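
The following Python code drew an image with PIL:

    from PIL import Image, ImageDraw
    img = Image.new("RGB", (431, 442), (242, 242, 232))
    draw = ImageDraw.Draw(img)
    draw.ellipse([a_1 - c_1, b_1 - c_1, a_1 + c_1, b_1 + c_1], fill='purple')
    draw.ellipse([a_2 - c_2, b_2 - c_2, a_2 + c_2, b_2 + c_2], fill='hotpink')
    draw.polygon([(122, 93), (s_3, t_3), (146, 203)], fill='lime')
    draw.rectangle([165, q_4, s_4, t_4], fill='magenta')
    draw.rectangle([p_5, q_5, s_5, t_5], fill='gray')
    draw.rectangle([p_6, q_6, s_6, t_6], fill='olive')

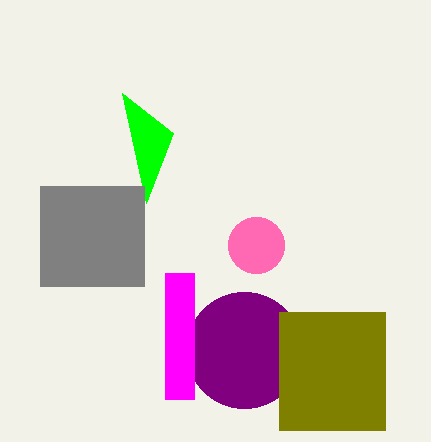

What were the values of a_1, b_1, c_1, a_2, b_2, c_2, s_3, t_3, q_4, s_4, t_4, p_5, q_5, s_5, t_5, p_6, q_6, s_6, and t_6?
a_1 = 244
b_1 = 350
c_1 = 58
a_2 = 256
b_2 = 245
c_2 = 28
s_3 = 173
t_3 = 133
q_4 = 273
s_4 = 194
t_4 = 399
p_5 = 40
q_5 = 186
s_5 = 144
t_5 = 286
p_6 = 279
q_6 = 312
s_6 = 385
t_6 = 430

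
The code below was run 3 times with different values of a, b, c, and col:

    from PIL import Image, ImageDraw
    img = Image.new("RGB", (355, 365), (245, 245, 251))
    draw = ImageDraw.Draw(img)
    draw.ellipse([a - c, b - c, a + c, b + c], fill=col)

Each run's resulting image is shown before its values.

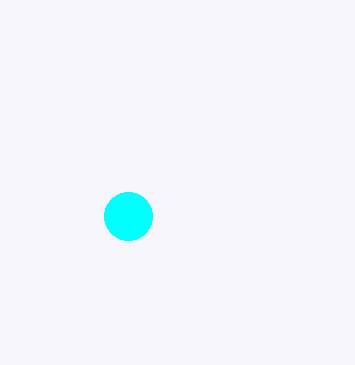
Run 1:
a = 128, b = 216, c = 24, col = 'cyan'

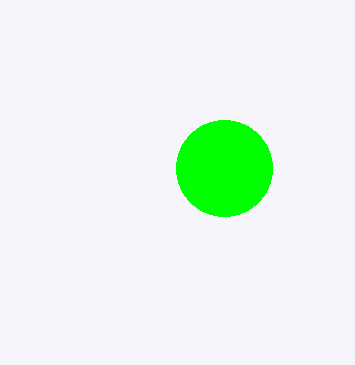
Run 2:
a = 224; b = 168; c = 48; col = 'lime'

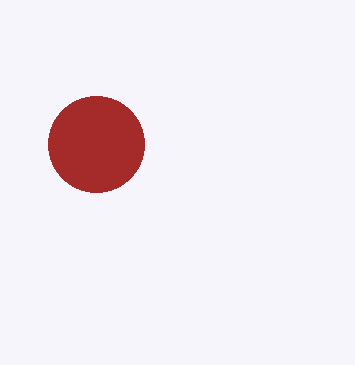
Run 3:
a = 96, b = 144, c = 48, col = 'brown'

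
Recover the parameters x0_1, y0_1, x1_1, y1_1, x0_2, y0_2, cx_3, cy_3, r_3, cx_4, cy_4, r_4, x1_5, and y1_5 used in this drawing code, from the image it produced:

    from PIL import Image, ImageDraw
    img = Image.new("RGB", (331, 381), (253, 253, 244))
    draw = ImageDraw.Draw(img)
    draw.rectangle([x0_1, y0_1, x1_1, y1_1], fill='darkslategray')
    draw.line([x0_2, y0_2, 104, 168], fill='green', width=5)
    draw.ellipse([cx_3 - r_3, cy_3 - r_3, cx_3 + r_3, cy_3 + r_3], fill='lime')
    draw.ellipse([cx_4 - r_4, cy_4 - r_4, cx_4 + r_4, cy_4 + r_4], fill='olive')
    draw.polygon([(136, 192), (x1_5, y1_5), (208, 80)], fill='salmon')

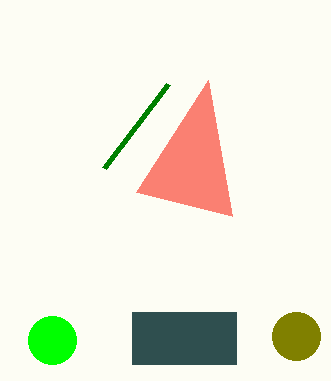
x0_1 = 132; y0_1 = 312; x1_1 = 236; y1_1 = 364; x0_2 = 168; y0_2 = 84; cx_3 = 52; cy_3 = 340; r_3 = 24; cx_4 = 296; cy_4 = 336; r_4 = 24; x1_5 = 232; y1_5 = 216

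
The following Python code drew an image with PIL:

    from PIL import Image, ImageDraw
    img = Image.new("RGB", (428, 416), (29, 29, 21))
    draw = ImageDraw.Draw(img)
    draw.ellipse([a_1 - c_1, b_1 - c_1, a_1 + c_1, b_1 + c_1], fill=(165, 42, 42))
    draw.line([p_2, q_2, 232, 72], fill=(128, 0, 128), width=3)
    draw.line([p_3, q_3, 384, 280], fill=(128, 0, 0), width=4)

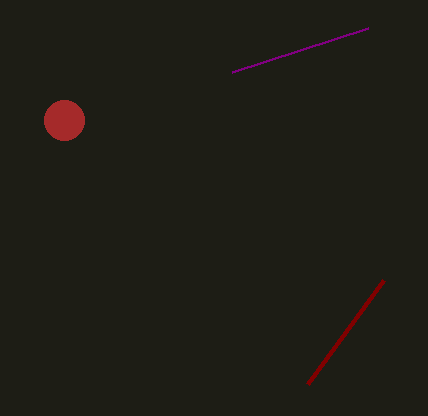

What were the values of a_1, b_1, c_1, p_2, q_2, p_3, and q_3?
a_1 = 64, b_1 = 120, c_1 = 20, p_2 = 368, q_2 = 28, p_3 = 308, q_3 = 384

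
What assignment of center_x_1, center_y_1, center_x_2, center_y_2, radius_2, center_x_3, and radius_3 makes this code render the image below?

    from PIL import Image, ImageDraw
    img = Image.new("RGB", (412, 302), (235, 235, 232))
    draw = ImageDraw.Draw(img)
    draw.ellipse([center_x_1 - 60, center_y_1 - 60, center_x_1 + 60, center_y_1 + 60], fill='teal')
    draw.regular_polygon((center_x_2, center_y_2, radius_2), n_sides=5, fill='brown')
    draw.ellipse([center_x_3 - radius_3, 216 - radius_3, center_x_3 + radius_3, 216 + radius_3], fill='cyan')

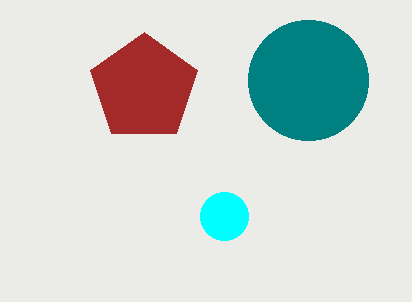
center_x_1 = 308, center_y_1 = 80, center_x_2 = 144, center_y_2 = 88, radius_2 = 56, center_x_3 = 224, radius_3 = 24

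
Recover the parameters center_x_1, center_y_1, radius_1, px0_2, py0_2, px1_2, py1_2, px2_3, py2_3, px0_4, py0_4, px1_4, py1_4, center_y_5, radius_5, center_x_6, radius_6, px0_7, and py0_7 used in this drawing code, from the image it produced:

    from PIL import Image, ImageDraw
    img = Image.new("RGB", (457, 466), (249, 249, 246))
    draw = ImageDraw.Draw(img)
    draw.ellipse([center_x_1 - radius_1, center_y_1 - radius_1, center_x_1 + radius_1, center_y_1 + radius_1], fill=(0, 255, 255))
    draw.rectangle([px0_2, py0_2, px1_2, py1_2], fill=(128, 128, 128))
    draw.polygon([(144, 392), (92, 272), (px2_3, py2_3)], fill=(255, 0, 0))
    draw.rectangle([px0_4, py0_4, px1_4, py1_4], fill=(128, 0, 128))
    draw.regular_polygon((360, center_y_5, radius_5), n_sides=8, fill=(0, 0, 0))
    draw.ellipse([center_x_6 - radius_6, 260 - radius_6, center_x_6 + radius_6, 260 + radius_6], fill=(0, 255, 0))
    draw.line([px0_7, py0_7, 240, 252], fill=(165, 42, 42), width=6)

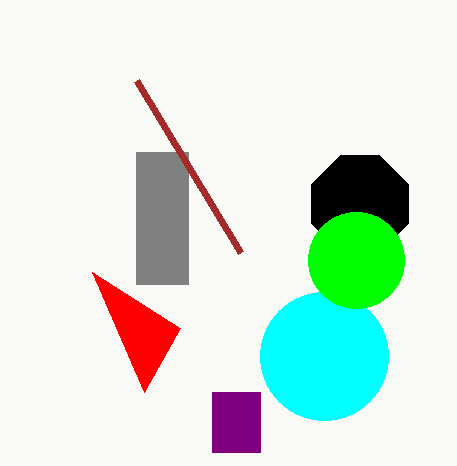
center_x_1 = 324
center_y_1 = 356
radius_1 = 64
px0_2 = 136
py0_2 = 152
px1_2 = 188
py1_2 = 284
px2_3 = 180
py2_3 = 328
px0_4 = 212
py0_4 = 392
px1_4 = 260
py1_4 = 452
center_y_5 = 204
radius_5 = 52
center_x_6 = 356
radius_6 = 48
px0_7 = 136
py0_7 = 80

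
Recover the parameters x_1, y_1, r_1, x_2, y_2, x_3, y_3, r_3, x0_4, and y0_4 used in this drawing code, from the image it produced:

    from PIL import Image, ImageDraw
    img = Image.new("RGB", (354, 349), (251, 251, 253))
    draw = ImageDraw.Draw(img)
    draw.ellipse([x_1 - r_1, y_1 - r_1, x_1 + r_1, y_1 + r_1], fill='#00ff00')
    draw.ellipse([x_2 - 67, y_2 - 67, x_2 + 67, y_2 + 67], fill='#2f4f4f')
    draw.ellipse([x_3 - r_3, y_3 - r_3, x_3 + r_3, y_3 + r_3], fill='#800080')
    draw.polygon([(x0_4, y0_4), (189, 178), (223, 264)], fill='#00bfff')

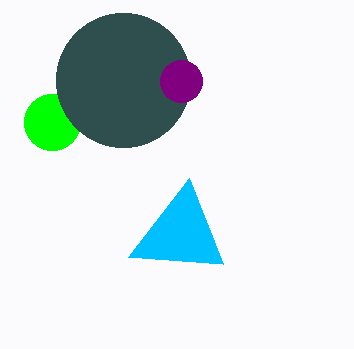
x_1 = 52, y_1 = 122, r_1 = 28, x_2 = 123, y_2 = 80, x_3 = 181, y_3 = 81, r_3 = 21, x0_4 = 128, y0_4 = 257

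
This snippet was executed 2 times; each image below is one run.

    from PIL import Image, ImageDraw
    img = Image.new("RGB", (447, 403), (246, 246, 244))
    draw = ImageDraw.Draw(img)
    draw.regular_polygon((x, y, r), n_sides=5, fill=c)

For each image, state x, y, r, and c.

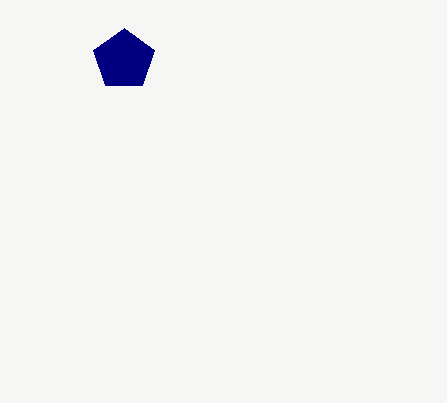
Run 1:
x = 124, y = 60, r = 32, c = 'navy'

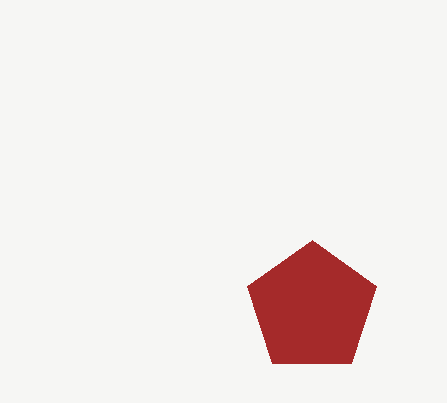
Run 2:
x = 312; y = 308; r = 68; c = 'brown'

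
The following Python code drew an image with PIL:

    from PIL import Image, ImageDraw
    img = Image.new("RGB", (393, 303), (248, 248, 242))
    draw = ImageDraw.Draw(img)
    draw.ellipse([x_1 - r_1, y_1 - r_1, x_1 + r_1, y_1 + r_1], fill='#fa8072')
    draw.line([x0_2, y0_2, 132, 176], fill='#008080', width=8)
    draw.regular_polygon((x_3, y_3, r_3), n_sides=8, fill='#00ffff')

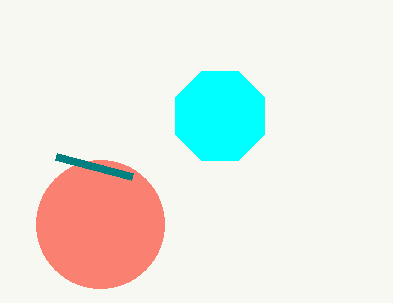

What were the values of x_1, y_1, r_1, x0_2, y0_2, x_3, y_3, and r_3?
x_1 = 100
y_1 = 224
r_1 = 64
x0_2 = 56
y0_2 = 156
x_3 = 220
y_3 = 116
r_3 = 48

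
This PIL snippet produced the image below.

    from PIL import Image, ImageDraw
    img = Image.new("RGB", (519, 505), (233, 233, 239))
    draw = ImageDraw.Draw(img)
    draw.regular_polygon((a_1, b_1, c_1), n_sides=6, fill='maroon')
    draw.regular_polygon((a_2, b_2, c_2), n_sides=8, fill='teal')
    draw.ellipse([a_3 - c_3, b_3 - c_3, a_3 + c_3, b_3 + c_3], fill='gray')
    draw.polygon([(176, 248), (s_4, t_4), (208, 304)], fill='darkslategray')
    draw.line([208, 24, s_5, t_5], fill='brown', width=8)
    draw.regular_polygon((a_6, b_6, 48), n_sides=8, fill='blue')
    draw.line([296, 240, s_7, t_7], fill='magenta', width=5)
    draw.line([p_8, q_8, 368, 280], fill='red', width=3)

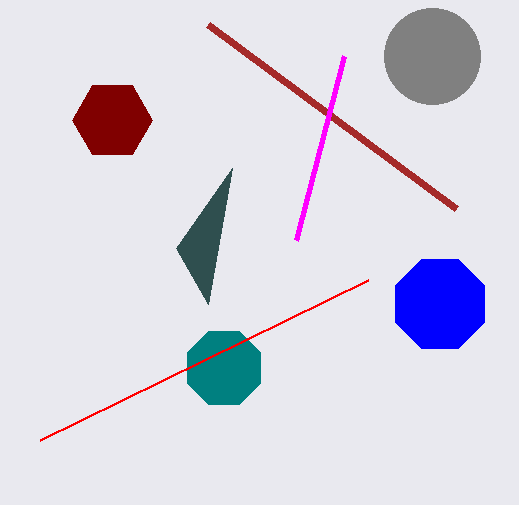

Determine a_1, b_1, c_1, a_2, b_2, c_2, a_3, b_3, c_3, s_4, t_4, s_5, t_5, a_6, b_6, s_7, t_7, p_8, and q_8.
a_1 = 112; b_1 = 120; c_1 = 40; a_2 = 224; b_2 = 368; c_2 = 40; a_3 = 432; b_3 = 56; c_3 = 48; s_4 = 232; t_4 = 168; s_5 = 456; t_5 = 208; a_6 = 440; b_6 = 304; s_7 = 344; t_7 = 56; p_8 = 40; q_8 = 440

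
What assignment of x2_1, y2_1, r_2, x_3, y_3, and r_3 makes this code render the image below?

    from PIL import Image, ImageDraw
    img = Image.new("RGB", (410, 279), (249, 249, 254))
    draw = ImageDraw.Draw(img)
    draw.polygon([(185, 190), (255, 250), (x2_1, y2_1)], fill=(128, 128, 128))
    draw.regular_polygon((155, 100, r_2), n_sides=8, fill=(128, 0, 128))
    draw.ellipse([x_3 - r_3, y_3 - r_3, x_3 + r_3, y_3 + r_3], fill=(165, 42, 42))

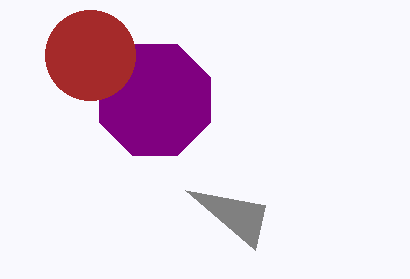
x2_1 = 265; y2_1 = 205; r_2 = 60; x_3 = 90; y_3 = 55; r_3 = 45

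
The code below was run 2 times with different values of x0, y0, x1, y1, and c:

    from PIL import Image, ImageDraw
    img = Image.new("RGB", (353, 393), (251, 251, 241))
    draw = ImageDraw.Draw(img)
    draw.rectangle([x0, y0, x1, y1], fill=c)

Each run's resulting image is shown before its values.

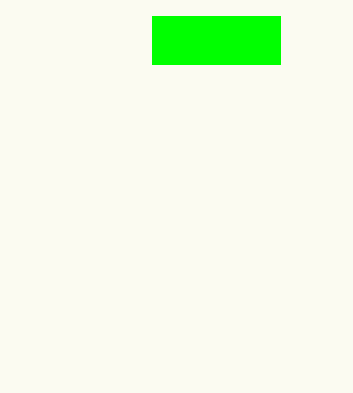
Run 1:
x0 = 152
y0 = 16
x1 = 280
y1 = 64
c = 'lime'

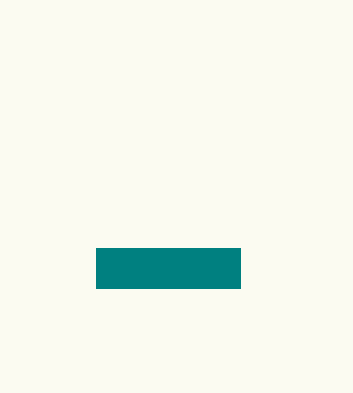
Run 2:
x0 = 96
y0 = 248
x1 = 240
y1 = 288
c = 'teal'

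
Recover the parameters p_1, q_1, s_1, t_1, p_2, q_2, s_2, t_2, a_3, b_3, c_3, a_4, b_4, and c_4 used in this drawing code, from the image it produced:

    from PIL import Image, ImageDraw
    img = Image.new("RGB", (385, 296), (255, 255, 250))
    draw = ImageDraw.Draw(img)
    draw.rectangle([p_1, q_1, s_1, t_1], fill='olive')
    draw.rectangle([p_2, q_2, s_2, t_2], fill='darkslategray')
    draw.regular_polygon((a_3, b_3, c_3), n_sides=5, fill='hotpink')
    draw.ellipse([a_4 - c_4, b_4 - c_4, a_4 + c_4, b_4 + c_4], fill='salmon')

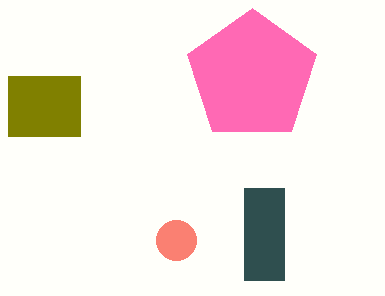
p_1 = 8
q_1 = 76
s_1 = 80
t_1 = 136
p_2 = 244
q_2 = 188
s_2 = 284
t_2 = 280
a_3 = 252
b_3 = 76
c_3 = 68
a_4 = 176
b_4 = 240
c_4 = 20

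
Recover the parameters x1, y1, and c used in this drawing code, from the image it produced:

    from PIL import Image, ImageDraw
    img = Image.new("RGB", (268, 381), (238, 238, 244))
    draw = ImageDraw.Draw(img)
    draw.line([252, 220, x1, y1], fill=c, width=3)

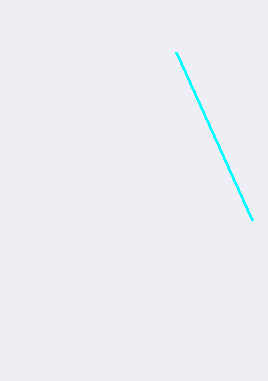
x1 = 176
y1 = 52
c = 'cyan'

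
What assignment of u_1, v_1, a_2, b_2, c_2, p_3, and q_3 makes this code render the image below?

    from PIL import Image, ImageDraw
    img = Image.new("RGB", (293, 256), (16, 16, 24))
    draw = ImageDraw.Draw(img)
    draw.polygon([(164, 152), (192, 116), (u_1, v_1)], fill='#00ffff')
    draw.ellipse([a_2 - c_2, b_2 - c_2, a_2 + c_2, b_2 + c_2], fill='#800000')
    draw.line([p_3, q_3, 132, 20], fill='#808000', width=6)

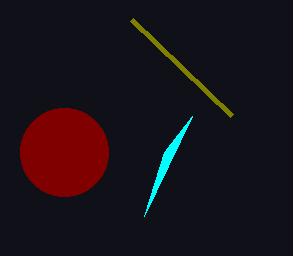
u_1 = 144, v_1 = 216, a_2 = 64, b_2 = 152, c_2 = 44, p_3 = 232, q_3 = 116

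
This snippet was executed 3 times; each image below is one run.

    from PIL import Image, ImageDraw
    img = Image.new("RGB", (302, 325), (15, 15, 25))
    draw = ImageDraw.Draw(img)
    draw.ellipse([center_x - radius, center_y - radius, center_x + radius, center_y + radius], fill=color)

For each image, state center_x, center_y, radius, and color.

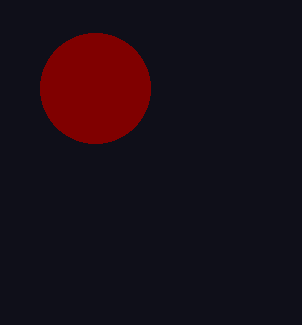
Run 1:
center_x = 95, center_y = 88, radius = 55, color = 'maroon'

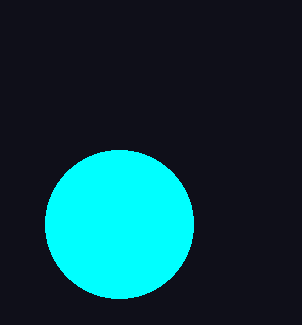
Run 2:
center_x = 119
center_y = 224
radius = 74
color = 'cyan'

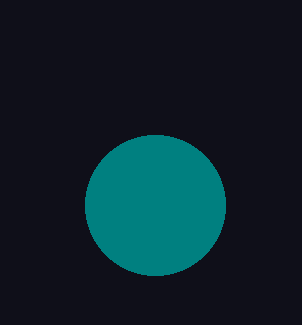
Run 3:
center_x = 155, center_y = 205, radius = 70, color = 'teal'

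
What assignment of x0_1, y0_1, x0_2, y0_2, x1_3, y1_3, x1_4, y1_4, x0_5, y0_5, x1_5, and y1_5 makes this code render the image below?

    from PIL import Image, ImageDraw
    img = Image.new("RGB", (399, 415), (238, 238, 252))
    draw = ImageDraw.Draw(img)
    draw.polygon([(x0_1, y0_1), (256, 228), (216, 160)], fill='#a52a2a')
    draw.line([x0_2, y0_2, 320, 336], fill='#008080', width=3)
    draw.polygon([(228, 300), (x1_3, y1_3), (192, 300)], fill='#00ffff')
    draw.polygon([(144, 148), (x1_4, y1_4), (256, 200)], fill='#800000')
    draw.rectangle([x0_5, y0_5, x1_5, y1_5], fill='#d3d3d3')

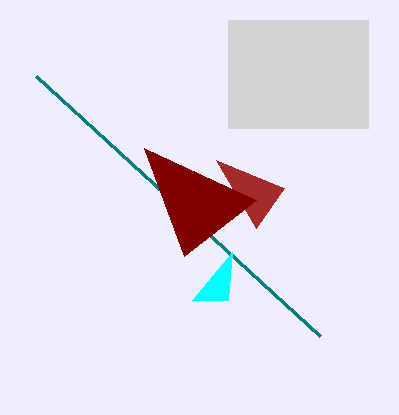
x0_1 = 284, y0_1 = 188, x0_2 = 36, y0_2 = 76, x1_3 = 232, y1_3 = 252, x1_4 = 184, y1_4 = 256, x0_5 = 228, y0_5 = 20, x1_5 = 368, y1_5 = 128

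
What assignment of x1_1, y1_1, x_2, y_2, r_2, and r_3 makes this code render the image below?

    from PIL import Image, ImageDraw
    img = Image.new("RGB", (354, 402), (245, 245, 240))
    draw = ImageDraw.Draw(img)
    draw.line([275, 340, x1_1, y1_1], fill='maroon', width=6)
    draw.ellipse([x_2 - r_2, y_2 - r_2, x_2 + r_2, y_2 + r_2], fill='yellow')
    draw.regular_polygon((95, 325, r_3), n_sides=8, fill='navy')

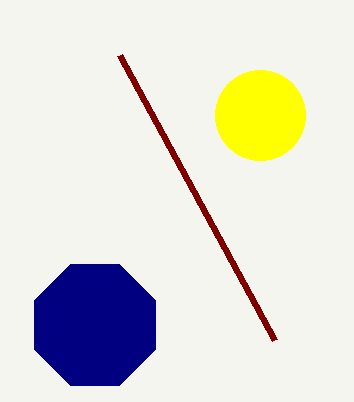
x1_1 = 120; y1_1 = 55; x_2 = 260; y_2 = 115; r_2 = 45; r_3 = 65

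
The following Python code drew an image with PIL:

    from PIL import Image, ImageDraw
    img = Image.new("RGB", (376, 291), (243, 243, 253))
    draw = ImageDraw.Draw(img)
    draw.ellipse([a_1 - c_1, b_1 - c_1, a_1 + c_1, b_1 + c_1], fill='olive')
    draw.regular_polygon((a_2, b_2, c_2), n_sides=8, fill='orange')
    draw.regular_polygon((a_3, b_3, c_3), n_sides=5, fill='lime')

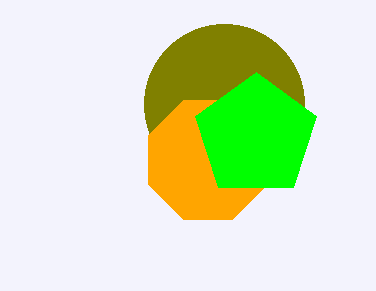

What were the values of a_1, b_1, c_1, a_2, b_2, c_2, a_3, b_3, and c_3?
a_1 = 224, b_1 = 104, c_1 = 80, a_2 = 208, b_2 = 160, c_2 = 64, a_3 = 256, b_3 = 136, c_3 = 64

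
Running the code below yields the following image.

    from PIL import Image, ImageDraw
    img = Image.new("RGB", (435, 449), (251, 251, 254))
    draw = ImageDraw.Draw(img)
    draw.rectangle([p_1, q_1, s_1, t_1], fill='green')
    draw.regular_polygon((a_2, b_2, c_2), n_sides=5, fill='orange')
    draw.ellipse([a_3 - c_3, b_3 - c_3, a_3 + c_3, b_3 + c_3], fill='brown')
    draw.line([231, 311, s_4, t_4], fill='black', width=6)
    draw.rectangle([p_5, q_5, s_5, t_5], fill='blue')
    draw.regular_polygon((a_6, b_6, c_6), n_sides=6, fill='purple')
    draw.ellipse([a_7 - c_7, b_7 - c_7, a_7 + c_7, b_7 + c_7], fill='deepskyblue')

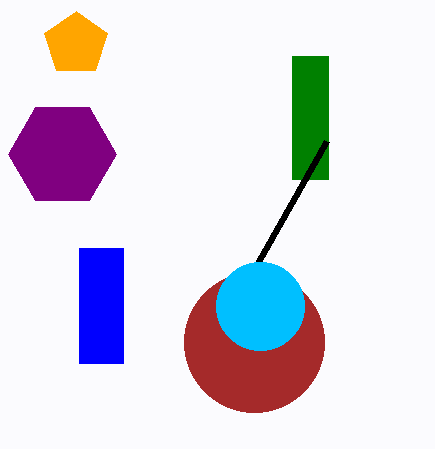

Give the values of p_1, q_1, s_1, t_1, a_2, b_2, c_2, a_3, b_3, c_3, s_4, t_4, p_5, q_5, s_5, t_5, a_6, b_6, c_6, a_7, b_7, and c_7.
p_1 = 292
q_1 = 56
s_1 = 328
t_1 = 179
a_2 = 76
b_2 = 44
c_2 = 33
a_3 = 254
b_3 = 342
c_3 = 70
s_4 = 327
t_4 = 141
p_5 = 79
q_5 = 248
s_5 = 123
t_5 = 363
a_6 = 62
b_6 = 154
c_6 = 54
a_7 = 260
b_7 = 306
c_7 = 44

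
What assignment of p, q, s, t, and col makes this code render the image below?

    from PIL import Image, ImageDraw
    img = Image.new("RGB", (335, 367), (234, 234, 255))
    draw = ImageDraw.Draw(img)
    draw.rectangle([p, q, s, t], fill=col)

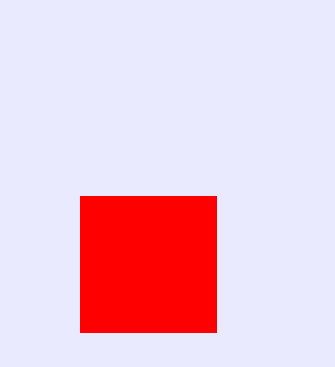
p = 80; q = 196; s = 216; t = 332; col = 'red'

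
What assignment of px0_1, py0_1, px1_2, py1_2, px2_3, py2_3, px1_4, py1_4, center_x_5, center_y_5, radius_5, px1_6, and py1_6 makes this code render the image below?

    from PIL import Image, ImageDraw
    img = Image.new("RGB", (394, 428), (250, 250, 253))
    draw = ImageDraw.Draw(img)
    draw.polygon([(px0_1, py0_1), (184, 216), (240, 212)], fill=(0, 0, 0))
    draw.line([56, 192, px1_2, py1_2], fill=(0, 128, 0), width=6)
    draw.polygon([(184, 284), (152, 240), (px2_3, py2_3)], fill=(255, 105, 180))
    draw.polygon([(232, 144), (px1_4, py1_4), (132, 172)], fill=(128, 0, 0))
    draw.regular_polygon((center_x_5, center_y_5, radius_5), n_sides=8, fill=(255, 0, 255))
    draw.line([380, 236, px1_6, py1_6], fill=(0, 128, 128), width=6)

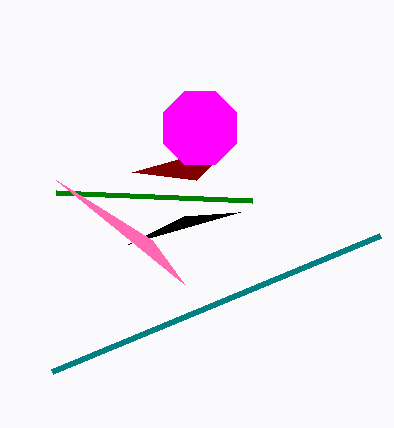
px0_1 = 128; py0_1 = 244; px1_2 = 252; py1_2 = 200; px2_3 = 56; py2_3 = 180; px1_4 = 196; py1_4 = 180; center_x_5 = 200; center_y_5 = 128; radius_5 = 40; px1_6 = 52; py1_6 = 372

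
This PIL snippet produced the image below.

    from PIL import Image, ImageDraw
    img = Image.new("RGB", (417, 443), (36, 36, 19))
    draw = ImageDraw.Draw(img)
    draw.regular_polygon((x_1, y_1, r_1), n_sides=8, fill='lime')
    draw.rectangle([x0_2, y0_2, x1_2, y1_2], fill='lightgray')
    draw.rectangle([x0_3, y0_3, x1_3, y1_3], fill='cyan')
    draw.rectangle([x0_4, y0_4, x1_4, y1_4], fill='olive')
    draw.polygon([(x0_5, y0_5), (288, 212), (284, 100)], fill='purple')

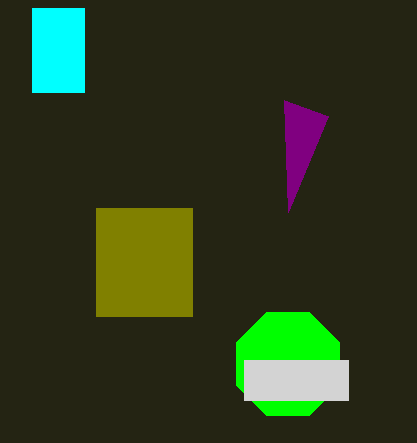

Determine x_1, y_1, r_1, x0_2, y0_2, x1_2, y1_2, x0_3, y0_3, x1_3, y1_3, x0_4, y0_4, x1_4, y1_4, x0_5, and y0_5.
x_1 = 288
y_1 = 364
r_1 = 56
x0_2 = 244
y0_2 = 360
x1_2 = 348
y1_2 = 400
x0_3 = 32
y0_3 = 8
x1_3 = 84
y1_3 = 92
x0_4 = 96
y0_4 = 208
x1_4 = 192
y1_4 = 316
x0_5 = 328
y0_5 = 116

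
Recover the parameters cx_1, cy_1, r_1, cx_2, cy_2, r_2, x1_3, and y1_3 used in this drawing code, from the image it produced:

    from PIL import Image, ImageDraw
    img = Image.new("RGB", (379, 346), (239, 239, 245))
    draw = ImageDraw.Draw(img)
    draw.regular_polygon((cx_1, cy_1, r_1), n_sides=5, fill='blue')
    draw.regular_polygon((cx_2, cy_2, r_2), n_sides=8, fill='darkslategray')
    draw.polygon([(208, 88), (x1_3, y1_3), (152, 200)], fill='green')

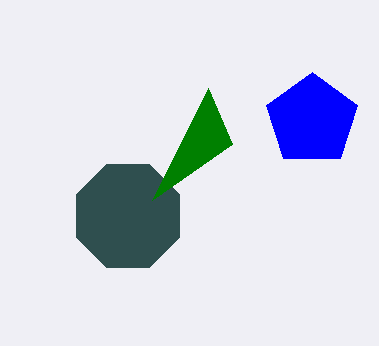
cx_1 = 312
cy_1 = 120
r_1 = 48
cx_2 = 128
cy_2 = 216
r_2 = 56
x1_3 = 232
y1_3 = 144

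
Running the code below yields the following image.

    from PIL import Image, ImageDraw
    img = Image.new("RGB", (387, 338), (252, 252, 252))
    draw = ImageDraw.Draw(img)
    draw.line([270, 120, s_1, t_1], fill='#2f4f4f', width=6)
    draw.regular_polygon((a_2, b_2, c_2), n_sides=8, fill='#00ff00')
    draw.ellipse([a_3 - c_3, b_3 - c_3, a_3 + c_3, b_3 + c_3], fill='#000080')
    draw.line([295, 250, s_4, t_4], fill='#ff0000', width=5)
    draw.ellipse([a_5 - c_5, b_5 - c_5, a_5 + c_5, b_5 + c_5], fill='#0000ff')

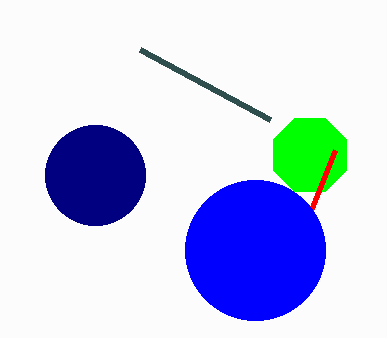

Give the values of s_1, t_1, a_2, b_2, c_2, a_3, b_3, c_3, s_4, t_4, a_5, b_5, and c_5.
s_1 = 140; t_1 = 50; a_2 = 310; b_2 = 155; c_2 = 40; a_3 = 95; b_3 = 175; c_3 = 50; s_4 = 335; t_4 = 150; a_5 = 255; b_5 = 250; c_5 = 70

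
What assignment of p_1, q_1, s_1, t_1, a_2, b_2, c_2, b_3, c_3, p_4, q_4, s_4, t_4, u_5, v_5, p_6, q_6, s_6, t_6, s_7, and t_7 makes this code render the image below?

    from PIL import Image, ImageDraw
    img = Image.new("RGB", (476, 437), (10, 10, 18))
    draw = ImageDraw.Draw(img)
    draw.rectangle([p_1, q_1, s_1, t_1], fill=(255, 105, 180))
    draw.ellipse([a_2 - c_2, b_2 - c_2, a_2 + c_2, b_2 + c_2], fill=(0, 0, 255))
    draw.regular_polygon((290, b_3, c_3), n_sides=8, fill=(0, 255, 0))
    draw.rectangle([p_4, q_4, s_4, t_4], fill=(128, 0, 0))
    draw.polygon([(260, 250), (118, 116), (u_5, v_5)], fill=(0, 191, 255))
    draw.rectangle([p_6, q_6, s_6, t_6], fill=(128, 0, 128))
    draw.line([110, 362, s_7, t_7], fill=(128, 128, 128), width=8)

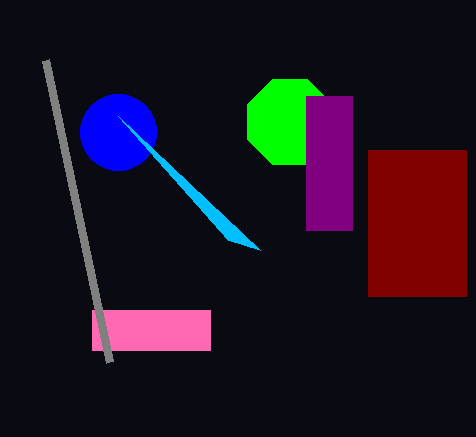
p_1 = 92
q_1 = 310
s_1 = 210
t_1 = 350
a_2 = 118
b_2 = 132
c_2 = 38
b_3 = 122
c_3 = 46
p_4 = 368
q_4 = 150
s_4 = 466
t_4 = 296
u_5 = 228
v_5 = 240
p_6 = 306
q_6 = 96
s_6 = 352
t_6 = 230
s_7 = 46
t_7 = 60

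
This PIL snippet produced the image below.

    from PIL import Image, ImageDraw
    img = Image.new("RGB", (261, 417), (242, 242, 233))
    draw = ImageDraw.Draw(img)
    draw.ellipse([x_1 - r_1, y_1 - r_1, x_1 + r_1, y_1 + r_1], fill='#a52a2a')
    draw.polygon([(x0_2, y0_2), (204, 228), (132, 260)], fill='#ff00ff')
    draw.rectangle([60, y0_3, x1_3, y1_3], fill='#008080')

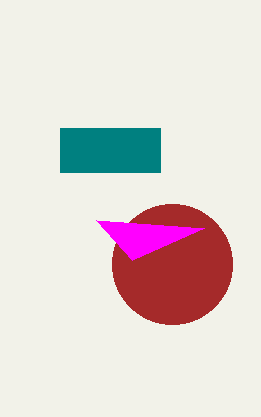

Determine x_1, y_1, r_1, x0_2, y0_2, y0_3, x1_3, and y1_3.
x_1 = 172; y_1 = 264; r_1 = 60; x0_2 = 96; y0_2 = 220; y0_3 = 128; x1_3 = 160; y1_3 = 172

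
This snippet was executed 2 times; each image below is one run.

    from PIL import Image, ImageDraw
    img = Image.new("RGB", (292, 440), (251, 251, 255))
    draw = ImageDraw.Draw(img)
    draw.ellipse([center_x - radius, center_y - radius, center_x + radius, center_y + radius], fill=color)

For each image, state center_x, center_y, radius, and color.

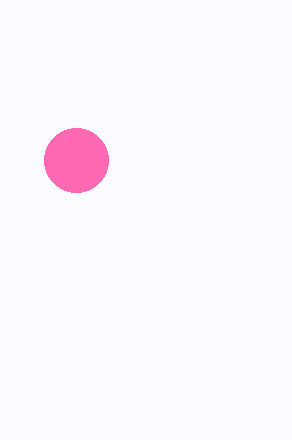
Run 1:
center_x = 76, center_y = 160, radius = 32, color = 'hotpink'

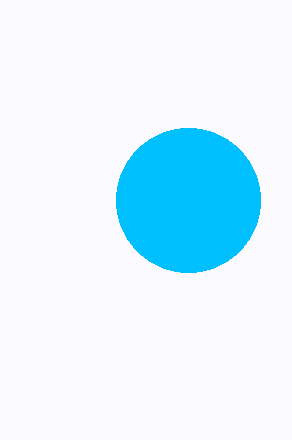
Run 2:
center_x = 188; center_y = 200; radius = 72; color = 'deepskyblue'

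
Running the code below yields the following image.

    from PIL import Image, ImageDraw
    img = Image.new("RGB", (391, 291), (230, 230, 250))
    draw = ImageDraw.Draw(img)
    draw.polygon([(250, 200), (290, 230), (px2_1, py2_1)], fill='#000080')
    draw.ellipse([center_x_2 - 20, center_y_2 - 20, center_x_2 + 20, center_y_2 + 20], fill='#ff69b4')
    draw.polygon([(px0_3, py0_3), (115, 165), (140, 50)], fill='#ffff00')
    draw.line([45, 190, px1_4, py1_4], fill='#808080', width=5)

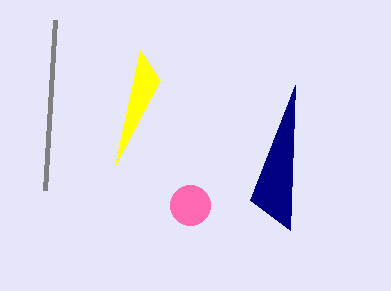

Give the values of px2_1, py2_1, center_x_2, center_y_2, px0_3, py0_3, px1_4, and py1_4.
px2_1 = 295; py2_1 = 85; center_x_2 = 190; center_y_2 = 205; px0_3 = 160; py0_3 = 80; px1_4 = 55; py1_4 = 20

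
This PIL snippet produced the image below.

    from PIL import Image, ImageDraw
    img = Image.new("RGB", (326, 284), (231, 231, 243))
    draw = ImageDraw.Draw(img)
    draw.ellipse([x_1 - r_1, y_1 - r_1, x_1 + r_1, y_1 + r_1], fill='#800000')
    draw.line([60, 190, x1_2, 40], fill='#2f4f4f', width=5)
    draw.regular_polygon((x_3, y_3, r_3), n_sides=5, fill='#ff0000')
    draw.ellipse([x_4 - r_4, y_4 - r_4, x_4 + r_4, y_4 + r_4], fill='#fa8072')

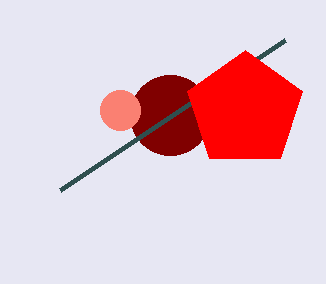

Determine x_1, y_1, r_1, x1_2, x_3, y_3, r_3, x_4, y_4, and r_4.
x_1 = 170, y_1 = 115, r_1 = 40, x1_2 = 285, x_3 = 245, y_3 = 110, r_3 = 60, x_4 = 120, y_4 = 110, r_4 = 20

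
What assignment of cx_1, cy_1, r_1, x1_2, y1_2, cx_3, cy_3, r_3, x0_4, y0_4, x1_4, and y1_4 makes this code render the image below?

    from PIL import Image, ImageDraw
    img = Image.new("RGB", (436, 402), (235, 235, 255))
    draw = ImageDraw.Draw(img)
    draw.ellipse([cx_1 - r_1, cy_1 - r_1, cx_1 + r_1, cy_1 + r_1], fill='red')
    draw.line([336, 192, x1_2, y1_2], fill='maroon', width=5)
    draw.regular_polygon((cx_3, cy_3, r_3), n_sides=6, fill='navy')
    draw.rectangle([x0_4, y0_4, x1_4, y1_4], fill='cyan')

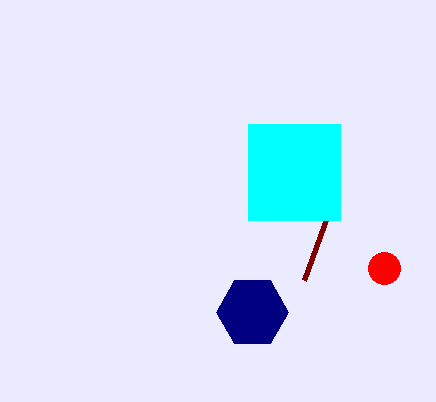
cx_1 = 384, cy_1 = 268, r_1 = 16, x1_2 = 304, y1_2 = 280, cx_3 = 252, cy_3 = 312, r_3 = 36, x0_4 = 248, y0_4 = 124, x1_4 = 340, y1_4 = 220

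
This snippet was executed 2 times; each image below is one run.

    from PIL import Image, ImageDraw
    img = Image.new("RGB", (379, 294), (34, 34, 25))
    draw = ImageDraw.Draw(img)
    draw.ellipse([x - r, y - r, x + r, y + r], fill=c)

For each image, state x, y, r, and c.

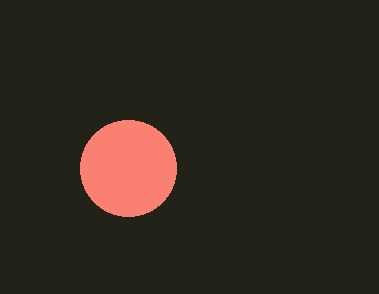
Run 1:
x = 128; y = 168; r = 48; c = 'salmon'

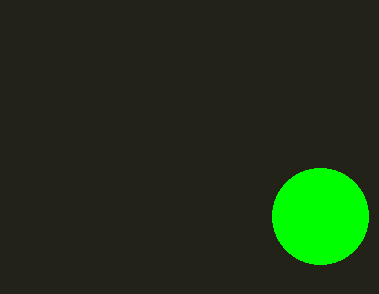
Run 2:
x = 320; y = 216; r = 48; c = 'lime'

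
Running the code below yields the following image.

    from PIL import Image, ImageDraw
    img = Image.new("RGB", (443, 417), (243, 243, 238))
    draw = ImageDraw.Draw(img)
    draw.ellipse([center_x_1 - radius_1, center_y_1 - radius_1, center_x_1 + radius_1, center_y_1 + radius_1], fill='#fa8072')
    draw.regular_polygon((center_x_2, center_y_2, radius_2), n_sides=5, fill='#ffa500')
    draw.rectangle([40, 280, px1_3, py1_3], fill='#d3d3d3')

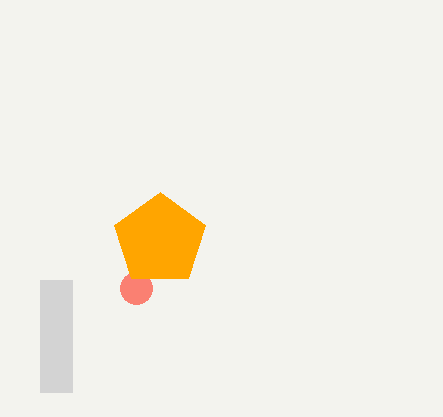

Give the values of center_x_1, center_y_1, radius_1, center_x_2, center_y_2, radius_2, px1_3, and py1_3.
center_x_1 = 136; center_y_1 = 288; radius_1 = 16; center_x_2 = 160; center_y_2 = 240; radius_2 = 48; px1_3 = 72; py1_3 = 392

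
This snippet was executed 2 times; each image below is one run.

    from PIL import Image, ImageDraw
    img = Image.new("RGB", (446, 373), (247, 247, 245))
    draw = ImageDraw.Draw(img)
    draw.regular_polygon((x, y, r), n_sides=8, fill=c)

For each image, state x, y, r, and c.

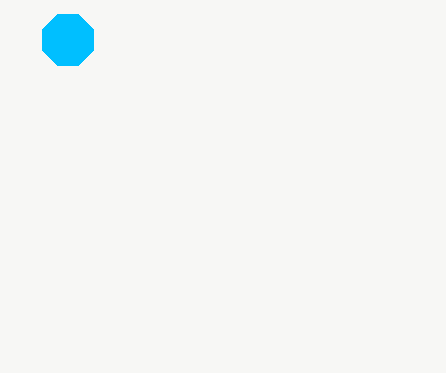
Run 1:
x = 68, y = 40, r = 28, c = 'deepskyblue'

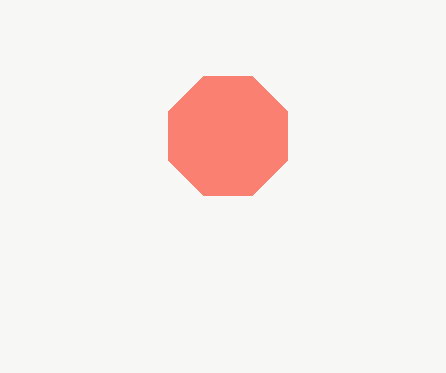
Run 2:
x = 228; y = 136; r = 64; c = 'salmon'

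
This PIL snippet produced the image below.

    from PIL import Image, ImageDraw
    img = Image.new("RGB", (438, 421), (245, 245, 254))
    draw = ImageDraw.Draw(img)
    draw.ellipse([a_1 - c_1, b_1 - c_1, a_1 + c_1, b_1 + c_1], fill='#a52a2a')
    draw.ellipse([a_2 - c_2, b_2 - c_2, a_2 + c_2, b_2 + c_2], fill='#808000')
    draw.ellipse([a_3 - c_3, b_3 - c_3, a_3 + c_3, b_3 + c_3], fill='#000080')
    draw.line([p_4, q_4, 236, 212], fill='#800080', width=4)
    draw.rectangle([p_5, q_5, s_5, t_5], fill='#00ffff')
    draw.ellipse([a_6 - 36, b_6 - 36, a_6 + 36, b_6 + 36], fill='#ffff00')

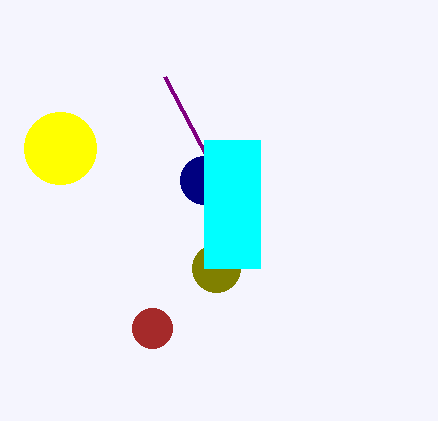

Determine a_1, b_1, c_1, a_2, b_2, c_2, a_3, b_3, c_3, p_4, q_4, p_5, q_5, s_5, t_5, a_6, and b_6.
a_1 = 152
b_1 = 328
c_1 = 20
a_2 = 216
b_2 = 268
c_2 = 24
a_3 = 204
b_3 = 180
c_3 = 24
p_4 = 164
q_4 = 76
p_5 = 204
q_5 = 140
s_5 = 260
t_5 = 268
a_6 = 60
b_6 = 148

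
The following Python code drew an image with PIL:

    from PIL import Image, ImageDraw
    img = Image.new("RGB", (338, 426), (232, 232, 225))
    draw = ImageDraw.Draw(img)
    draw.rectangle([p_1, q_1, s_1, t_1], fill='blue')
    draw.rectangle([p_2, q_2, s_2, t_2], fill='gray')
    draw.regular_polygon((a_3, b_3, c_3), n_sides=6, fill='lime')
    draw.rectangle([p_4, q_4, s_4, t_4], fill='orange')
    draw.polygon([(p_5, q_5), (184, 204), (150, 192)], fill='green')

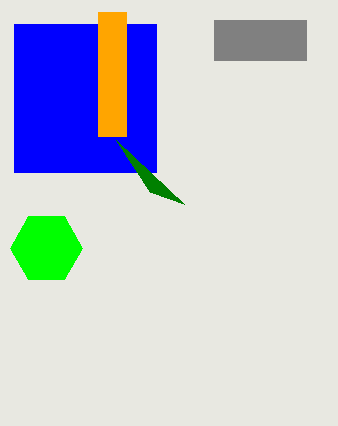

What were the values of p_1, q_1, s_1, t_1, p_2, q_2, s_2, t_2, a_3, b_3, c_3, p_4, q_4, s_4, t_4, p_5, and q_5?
p_1 = 14, q_1 = 24, s_1 = 156, t_1 = 172, p_2 = 214, q_2 = 20, s_2 = 306, t_2 = 60, a_3 = 46, b_3 = 248, c_3 = 36, p_4 = 98, q_4 = 12, s_4 = 126, t_4 = 136, p_5 = 116, q_5 = 140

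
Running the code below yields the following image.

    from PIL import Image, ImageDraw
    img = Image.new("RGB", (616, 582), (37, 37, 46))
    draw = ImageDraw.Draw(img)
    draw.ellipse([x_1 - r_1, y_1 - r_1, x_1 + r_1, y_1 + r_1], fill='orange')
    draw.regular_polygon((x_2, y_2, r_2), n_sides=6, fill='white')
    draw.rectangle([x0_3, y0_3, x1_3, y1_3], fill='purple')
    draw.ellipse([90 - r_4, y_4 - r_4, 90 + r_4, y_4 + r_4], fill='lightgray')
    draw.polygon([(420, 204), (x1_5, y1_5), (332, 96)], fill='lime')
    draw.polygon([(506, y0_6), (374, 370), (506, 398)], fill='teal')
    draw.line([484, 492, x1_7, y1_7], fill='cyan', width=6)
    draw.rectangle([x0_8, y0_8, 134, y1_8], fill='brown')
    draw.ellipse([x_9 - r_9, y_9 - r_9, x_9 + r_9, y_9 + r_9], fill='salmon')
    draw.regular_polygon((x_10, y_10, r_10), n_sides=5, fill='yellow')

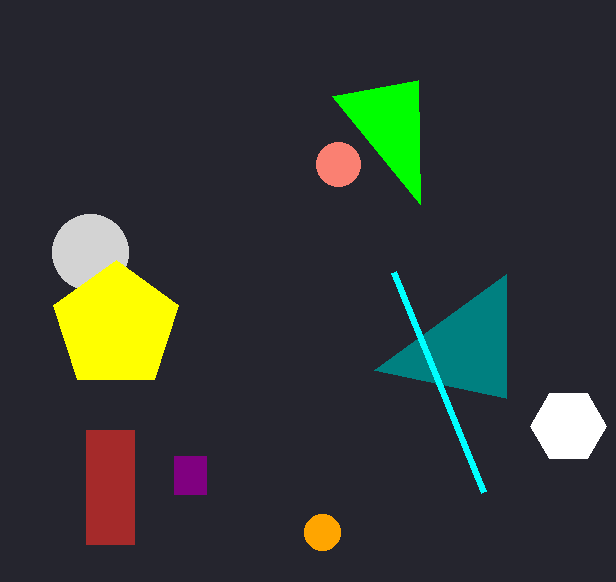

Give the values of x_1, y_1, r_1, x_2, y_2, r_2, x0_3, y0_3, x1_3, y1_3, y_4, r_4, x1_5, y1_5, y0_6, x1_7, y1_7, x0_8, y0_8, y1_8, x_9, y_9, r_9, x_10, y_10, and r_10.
x_1 = 322
y_1 = 532
r_1 = 18
x_2 = 568
y_2 = 426
r_2 = 38
x0_3 = 174
y0_3 = 456
x1_3 = 206
y1_3 = 494
y_4 = 252
r_4 = 38
x1_5 = 418
y1_5 = 80
y0_6 = 274
x1_7 = 394
y1_7 = 272
x0_8 = 86
y0_8 = 430
y1_8 = 544
x_9 = 338
y_9 = 164
r_9 = 22
x_10 = 116
y_10 = 326
r_10 = 66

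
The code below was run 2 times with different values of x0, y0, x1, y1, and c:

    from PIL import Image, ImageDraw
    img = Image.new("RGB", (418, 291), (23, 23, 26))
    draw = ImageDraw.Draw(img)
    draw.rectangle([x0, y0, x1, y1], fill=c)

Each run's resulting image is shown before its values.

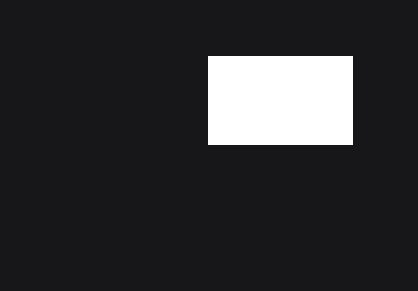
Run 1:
x0 = 208, y0 = 56, x1 = 352, y1 = 144, c = 'white'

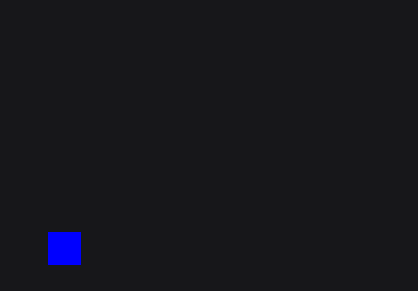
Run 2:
x0 = 48, y0 = 232, x1 = 80, y1 = 264, c = 'blue'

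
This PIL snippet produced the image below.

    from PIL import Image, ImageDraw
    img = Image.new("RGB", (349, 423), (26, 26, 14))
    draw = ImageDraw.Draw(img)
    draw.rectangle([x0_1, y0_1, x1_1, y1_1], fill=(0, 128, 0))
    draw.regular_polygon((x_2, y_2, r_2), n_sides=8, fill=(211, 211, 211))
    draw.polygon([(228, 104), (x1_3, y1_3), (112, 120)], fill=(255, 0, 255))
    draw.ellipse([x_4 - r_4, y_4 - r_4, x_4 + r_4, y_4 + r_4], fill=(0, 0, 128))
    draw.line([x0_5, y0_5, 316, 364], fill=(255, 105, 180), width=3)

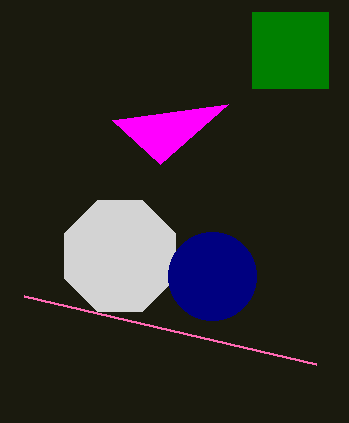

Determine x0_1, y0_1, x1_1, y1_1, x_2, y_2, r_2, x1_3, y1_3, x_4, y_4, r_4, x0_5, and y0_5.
x0_1 = 252
y0_1 = 12
x1_1 = 328
y1_1 = 88
x_2 = 120
y_2 = 256
r_2 = 60
x1_3 = 160
y1_3 = 164
x_4 = 212
y_4 = 276
r_4 = 44
x0_5 = 24
y0_5 = 296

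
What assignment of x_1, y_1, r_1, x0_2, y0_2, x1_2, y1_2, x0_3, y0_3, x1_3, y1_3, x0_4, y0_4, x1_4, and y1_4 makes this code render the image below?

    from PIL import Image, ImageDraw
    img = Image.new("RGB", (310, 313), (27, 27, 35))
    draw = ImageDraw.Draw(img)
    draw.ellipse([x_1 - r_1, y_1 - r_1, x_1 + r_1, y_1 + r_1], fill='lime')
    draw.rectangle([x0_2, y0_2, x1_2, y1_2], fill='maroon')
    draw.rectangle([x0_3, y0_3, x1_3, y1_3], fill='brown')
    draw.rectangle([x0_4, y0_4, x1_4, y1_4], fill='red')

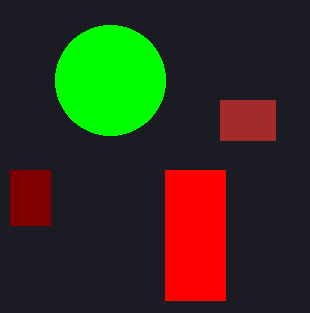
x_1 = 110
y_1 = 80
r_1 = 55
x0_2 = 10
y0_2 = 170
x1_2 = 50
y1_2 = 225
x0_3 = 220
y0_3 = 100
x1_3 = 275
y1_3 = 140
x0_4 = 165
y0_4 = 170
x1_4 = 225
y1_4 = 300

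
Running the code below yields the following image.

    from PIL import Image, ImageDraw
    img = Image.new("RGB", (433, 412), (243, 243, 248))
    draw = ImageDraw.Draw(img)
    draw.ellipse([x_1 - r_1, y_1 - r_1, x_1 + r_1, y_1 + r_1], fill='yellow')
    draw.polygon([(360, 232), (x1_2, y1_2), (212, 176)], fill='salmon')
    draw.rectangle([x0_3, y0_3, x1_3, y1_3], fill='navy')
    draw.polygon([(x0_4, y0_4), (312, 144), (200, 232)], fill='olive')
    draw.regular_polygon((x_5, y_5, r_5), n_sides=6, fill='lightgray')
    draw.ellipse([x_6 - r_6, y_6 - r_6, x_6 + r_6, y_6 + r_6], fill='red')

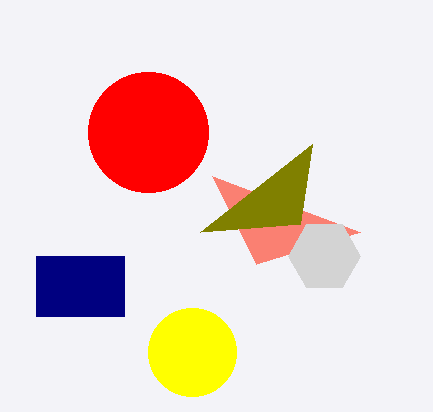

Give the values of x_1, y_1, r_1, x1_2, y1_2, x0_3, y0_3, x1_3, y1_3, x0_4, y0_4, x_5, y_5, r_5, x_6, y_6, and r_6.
x_1 = 192
y_1 = 352
r_1 = 44
x1_2 = 256
y1_2 = 264
x0_3 = 36
y0_3 = 256
x1_3 = 124
y1_3 = 316
x0_4 = 300
y0_4 = 224
x_5 = 324
y_5 = 256
r_5 = 36
x_6 = 148
y_6 = 132
r_6 = 60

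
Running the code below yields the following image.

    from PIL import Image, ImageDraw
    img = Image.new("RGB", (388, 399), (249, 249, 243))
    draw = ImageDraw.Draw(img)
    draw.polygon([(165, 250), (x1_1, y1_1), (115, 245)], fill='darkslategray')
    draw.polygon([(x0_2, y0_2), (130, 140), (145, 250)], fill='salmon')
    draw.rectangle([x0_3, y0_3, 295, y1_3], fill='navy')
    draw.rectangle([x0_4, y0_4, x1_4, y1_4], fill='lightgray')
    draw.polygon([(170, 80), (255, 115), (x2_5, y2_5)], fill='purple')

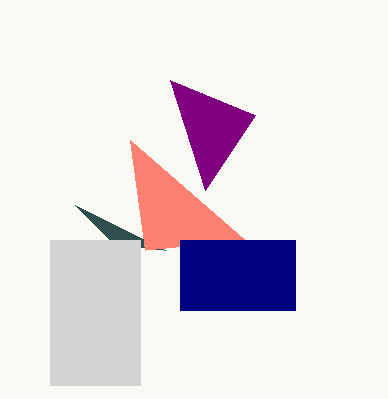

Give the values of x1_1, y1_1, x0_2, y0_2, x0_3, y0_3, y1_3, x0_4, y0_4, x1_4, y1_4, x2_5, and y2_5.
x1_1 = 75
y1_1 = 205
x0_2 = 245
y0_2 = 240
x0_3 = 180
y0_3 = 240
y1_3 = 310
x0_4 = 50
y0_4 = 240
x1_4 = 140
y1_4 = 385
x2_5 = 205
y2_5 = 190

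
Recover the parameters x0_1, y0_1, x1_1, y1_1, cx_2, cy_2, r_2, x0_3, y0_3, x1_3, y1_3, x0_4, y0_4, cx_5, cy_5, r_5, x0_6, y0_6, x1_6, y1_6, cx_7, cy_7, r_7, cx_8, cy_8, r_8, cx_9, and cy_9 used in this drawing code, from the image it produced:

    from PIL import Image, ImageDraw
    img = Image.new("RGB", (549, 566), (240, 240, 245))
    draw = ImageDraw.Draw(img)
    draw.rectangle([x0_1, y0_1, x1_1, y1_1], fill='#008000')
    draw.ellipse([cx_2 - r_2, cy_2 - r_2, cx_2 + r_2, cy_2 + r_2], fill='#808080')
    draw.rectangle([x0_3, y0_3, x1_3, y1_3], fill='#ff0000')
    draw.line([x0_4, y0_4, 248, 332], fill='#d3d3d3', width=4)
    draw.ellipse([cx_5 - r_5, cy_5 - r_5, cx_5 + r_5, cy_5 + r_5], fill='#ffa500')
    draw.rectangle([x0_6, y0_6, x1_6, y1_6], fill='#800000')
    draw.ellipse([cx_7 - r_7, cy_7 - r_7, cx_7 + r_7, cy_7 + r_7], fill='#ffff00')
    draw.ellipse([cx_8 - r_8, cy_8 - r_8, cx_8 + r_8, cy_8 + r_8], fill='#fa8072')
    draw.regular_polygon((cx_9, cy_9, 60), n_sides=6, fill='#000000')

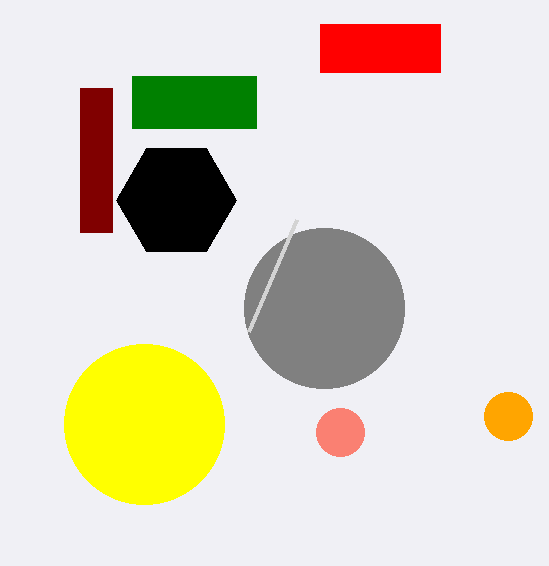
x0_1 = 132
y0_1 = 76
x1_1 = 256
y1_1 = 128
cx_2 = 324
cy_2 = 308
r_2 = 80
x0_3 = 320
y0_3 = 24
x1_3 = 440
y1_3 = 72
x0_4 = 296
y0_4 = 220
cx_5 = 508
cy_5 = 416
r_5 = 24
x0_6 = 80
y0_6 = 88
x1_6 = 112
y1_6 = 232
cx_7 = 144
cy_7 = 424
r_7 = 80
cx_8 = 340
cy_8 = 432
r_8 = 24
cx_9 = 176
cy_9 = 200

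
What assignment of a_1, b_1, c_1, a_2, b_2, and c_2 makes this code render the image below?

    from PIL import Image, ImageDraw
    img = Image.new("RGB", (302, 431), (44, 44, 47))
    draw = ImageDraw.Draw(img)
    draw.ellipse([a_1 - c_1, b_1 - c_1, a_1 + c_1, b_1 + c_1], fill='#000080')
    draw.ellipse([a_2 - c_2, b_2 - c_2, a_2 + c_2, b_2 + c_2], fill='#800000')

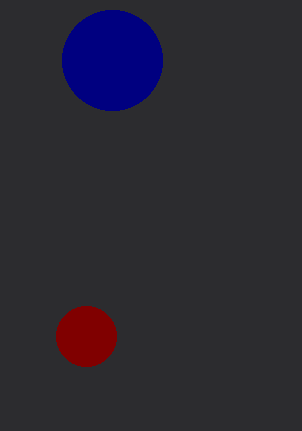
a_1 = 112
b_1 = 60
c_1 = 50
a_2 = 86
b_2 = 336
c_2 = 30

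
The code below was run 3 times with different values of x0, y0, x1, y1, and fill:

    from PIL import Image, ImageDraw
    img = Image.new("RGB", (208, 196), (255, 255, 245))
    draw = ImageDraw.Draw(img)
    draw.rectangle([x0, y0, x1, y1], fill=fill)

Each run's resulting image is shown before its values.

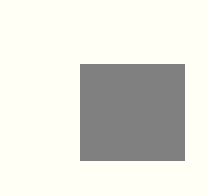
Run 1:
x0 = 80; y0 = 64; x1 = 184; y1 = 160; fill = 'gray'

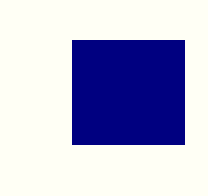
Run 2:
x0 = 72; y0 = 40; x1 = 184; y1 = 144; fill = 'navy'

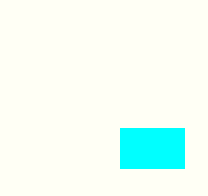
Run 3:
x0 = 120; y0 = 128; x1 = 184; y1 = 168; fill = 'cyan'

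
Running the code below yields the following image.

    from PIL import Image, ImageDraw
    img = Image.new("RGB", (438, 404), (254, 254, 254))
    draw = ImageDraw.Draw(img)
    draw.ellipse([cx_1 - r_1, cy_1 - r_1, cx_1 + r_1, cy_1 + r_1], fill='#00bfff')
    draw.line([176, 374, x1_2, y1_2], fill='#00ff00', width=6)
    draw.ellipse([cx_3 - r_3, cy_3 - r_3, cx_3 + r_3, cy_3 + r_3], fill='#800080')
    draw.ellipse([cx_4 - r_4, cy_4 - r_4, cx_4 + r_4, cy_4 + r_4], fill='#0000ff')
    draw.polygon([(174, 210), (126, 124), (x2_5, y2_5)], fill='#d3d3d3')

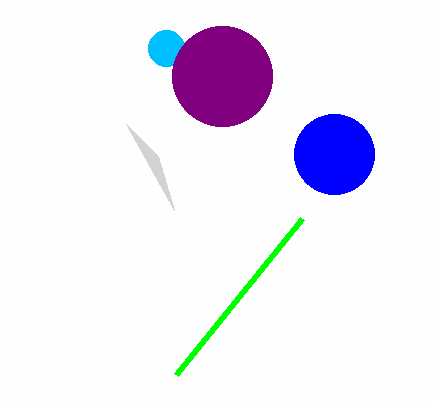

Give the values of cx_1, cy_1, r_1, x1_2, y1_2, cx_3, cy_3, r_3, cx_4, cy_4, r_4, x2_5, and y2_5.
cx_1 = 166, cy_1 = 48, r_1 = 18, x1_2 = 302, y1_2 = 218, cx_3 = 222, cy_3 = 76, r_3 = 50, cx_4 = 334, cy_4 = 154, r_4 = 40, x2_5 = 158, y2_5 = 156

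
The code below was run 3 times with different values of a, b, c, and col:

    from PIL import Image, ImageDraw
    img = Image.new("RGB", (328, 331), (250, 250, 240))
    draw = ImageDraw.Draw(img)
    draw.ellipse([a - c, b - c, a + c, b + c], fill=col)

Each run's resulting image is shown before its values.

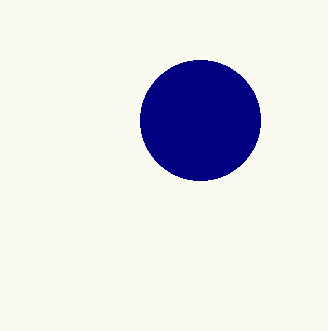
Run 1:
a = 200; b = 120; c = 60; col = 'navy'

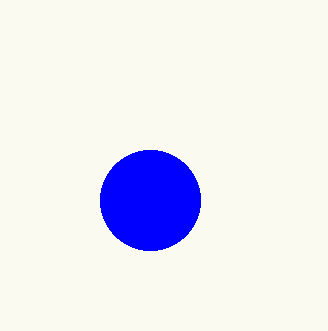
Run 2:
a = 150
b = 200
c = 50
col = 'blue'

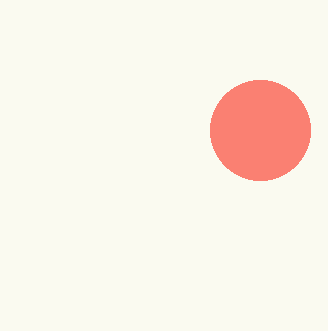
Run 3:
a = 260, b = 130, c = 50, col = 'salmon'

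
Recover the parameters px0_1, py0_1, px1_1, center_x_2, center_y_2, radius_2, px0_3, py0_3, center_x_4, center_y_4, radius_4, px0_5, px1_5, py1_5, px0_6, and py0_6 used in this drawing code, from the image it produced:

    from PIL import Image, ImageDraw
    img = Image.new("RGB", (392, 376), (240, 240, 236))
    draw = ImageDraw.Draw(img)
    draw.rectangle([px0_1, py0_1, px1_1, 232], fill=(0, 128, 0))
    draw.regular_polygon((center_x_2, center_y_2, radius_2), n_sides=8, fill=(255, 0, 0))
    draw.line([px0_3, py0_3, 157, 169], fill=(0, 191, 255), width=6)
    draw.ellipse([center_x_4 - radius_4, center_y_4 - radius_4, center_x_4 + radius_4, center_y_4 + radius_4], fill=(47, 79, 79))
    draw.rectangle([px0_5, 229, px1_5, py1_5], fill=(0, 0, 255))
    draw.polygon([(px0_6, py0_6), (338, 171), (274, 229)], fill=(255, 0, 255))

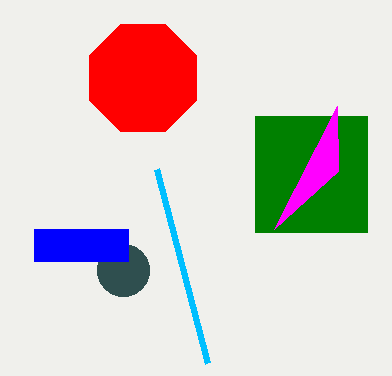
px0_1 = 255
py0_1 = 116
px1_1 = 367
center_x_2 = 143
center_y_2 = 78
radius_2 = 58
px0_3 = 208
py0_3 = 363
center_x_4 = 123
center_y_4 = 270
radius_4 = 26
px0_5 = 34
px1_5 = 128
py1_5 = 261
px0_6 = 337
py0_6 = 106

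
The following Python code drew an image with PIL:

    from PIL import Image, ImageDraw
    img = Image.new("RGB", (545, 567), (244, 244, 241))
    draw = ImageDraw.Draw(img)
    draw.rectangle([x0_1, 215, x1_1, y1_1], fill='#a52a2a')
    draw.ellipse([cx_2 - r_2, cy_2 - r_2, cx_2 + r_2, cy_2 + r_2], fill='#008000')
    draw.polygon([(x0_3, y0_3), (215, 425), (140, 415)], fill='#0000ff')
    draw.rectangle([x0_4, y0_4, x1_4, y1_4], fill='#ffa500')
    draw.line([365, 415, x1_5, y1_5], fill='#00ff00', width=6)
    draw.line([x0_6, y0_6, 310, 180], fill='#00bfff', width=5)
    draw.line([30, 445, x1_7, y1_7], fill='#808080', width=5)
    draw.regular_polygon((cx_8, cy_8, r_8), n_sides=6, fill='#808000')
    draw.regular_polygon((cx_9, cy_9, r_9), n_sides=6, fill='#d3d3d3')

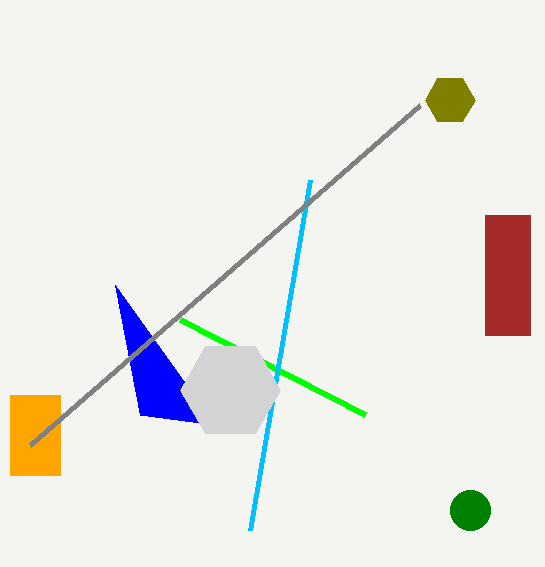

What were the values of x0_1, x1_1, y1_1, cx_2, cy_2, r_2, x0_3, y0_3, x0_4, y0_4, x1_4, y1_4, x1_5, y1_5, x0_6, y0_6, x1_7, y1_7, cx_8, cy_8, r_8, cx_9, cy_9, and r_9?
x0_1 = 485, x1_1 = 530, y1_1 = 335, cx_2 = 470, cy_2 = 510, r_2 = 20, x0_3 = 115, y0_3 = 285, x0_4 = 10, y0_4 = 395, x1_4 = 60, y1_4 = 475, x1_5 = 180, y1_5 = 320, x0_6 = 250, y0_6 = 530, x1_7 = 420, y1_7 = 105, cx_8 = 450, cy_8 = 100, r_8 = 25, cx_9 = 230, cy_9 = 390, r_9 = 50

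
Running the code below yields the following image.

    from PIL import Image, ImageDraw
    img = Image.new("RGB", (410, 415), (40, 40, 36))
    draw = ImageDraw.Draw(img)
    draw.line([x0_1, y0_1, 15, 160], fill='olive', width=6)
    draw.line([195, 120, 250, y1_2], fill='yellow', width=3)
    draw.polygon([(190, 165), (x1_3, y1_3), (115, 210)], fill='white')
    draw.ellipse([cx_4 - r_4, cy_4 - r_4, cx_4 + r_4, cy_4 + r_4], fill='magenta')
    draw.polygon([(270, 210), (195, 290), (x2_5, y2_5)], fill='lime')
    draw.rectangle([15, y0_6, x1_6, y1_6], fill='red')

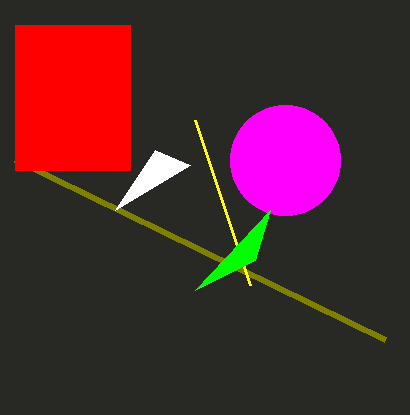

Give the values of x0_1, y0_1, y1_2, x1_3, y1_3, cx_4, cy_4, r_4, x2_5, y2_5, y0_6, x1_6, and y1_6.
x0_1 = 385; y0_1 = 340; y1_2 = 285; x1_3 = 155; y1_3 = 150; cx_4 = 285; cy_4 = 160; r_4 = 55; x2_5 = 255; y2_5 = 260; y0_6 = 25; x1_6 = 130; y1_6 = 170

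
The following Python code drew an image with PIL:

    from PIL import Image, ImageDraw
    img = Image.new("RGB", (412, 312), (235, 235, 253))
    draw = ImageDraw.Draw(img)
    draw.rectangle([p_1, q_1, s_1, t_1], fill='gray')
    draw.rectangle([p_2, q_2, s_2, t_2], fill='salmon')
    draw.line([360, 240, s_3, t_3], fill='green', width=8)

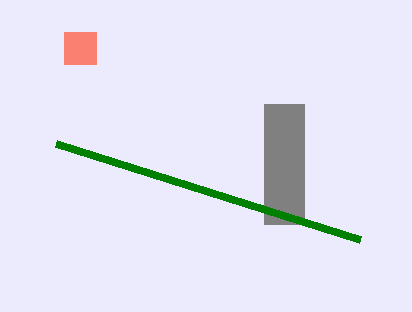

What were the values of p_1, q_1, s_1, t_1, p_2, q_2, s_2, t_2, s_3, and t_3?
p_1 = 264, q_1 = 104, s_1 = 304, t_1 = 224, p_2 = 64, q_2 = 32, s_2 = 96, t_2 = 64, s_3 = 56, t_3 = 144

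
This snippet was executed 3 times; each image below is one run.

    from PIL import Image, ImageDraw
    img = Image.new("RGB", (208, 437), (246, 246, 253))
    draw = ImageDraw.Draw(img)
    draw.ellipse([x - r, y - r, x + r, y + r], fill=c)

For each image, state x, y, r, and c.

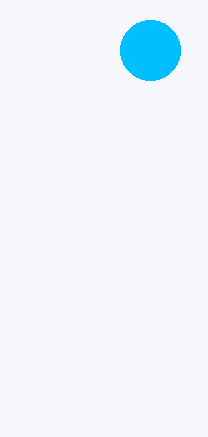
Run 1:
x = 150, y = 50, r = 30, c = 'deepskyblue'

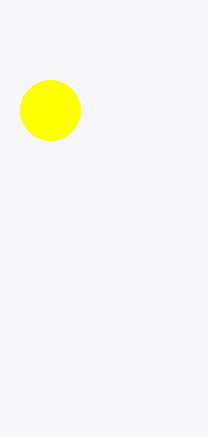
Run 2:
x = 50; y = 110; r = 30; c = 'yellow'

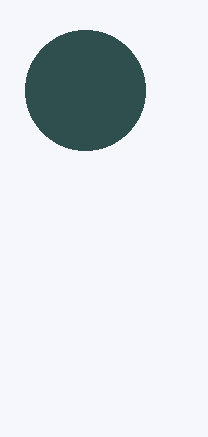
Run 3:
x = 85; y = 90; r = 60; c = 'darkslategray'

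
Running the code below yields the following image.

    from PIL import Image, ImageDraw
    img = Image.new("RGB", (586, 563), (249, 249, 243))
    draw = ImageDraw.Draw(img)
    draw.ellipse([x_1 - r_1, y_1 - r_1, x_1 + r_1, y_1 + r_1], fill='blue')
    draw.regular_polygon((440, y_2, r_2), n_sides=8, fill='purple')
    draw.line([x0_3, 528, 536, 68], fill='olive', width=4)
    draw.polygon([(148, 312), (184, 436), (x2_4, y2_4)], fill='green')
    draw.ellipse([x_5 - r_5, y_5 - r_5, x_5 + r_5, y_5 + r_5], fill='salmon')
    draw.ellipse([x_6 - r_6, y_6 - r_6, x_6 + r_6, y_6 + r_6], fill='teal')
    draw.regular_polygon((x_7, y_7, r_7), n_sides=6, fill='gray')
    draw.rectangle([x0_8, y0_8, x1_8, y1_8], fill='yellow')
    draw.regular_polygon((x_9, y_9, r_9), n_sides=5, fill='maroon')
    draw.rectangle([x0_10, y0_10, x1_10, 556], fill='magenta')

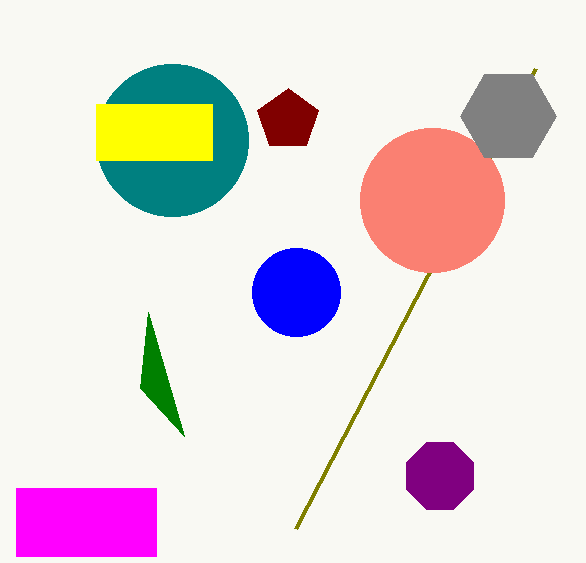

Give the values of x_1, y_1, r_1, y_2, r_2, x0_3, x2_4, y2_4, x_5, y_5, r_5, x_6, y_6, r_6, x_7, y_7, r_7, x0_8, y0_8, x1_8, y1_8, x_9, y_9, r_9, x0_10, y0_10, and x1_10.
x_1 = 296
y_1 = 292
r_1 = 44
y_2 = 476
r_2 = 36
x0_3 = 296
x2_4 = 140
y2_4 = 388
x_5 = 432
y_5 = 200
r_5 = 72
x_6 = 172
y_6 = 140
r_6 = 76
x_7 = 508
y_7 = 116
r_7 = 48
x0_8 = 96
y0_8 = 104
x1_8 = 212
y1_8 = 160
x_9 = 288
y_9 = 120
r_9 = 32
x0_10 = 16
y0_10 = 488
x1_10 = 156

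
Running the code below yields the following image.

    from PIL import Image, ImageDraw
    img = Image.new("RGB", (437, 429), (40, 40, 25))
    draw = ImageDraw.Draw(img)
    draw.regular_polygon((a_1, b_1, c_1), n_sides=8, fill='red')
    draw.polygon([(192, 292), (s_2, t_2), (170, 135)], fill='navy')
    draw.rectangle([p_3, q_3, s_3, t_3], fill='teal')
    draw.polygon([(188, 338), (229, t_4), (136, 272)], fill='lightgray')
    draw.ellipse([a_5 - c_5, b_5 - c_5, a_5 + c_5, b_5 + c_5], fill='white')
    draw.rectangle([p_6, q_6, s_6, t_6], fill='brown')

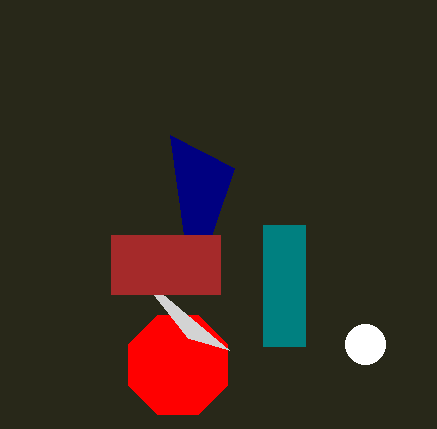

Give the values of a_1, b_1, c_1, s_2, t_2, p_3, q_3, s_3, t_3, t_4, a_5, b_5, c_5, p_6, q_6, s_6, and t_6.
a_1 = 178; b_1 = 365; c_1 = 54; s_2 = 234; t_2 = 168; p_3 = 263; q_3 = 225; s_3 = 305; t_3 = 346; t_4 = 350; a_5 = 365; b_5 = 344; c_5 = 20; p_6 = 111; q_6 = 235; s_6 = 220; t_6 = 294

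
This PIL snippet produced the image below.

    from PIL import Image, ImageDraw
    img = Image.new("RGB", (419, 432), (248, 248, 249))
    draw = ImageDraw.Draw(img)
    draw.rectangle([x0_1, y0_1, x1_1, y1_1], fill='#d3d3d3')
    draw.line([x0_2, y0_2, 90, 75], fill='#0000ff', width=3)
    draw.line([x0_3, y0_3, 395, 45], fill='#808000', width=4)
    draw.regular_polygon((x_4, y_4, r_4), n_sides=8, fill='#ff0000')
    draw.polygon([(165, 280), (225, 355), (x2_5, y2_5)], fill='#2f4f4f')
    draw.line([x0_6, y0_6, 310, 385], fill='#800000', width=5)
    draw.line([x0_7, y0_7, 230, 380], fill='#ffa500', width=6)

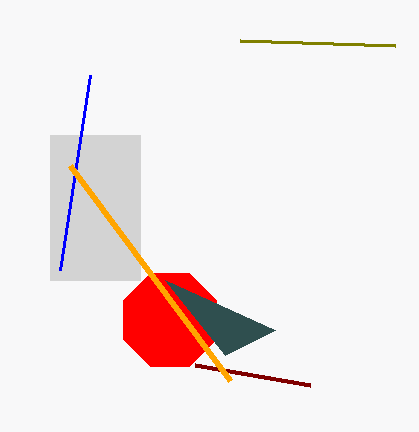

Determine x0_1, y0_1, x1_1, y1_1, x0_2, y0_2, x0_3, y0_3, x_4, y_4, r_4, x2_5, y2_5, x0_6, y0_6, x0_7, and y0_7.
x0_1 = 50
y0_1 = 135
x1_1 = 140
y1_1 = 280
x0_2 = 60
y0_2 = 270
x0_3 = 240
y0_3 = 40
x_4 = 170
y_4 = 320
r_4 = 50
x2_5 = 275
y2_5 = 330
x0_6 = 195
y0_6 = 365
x0_7 = 70
y0_7 = 165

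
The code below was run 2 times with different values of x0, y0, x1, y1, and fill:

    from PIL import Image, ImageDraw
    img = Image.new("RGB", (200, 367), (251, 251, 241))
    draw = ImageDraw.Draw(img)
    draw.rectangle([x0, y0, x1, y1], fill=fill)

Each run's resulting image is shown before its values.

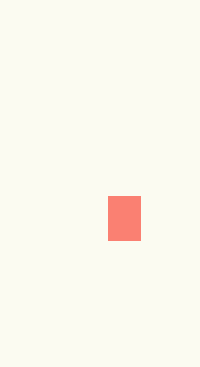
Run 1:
x0 = 108; y0 = 196; x1 = 140; y1 = 240; fill = 'salmon'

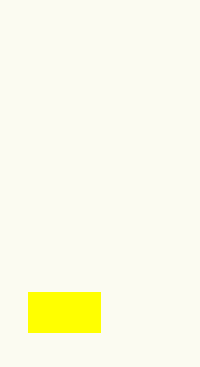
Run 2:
x0 = 28, y0 = 292, x1 = 100, y1 = 332, fill = 'yellow'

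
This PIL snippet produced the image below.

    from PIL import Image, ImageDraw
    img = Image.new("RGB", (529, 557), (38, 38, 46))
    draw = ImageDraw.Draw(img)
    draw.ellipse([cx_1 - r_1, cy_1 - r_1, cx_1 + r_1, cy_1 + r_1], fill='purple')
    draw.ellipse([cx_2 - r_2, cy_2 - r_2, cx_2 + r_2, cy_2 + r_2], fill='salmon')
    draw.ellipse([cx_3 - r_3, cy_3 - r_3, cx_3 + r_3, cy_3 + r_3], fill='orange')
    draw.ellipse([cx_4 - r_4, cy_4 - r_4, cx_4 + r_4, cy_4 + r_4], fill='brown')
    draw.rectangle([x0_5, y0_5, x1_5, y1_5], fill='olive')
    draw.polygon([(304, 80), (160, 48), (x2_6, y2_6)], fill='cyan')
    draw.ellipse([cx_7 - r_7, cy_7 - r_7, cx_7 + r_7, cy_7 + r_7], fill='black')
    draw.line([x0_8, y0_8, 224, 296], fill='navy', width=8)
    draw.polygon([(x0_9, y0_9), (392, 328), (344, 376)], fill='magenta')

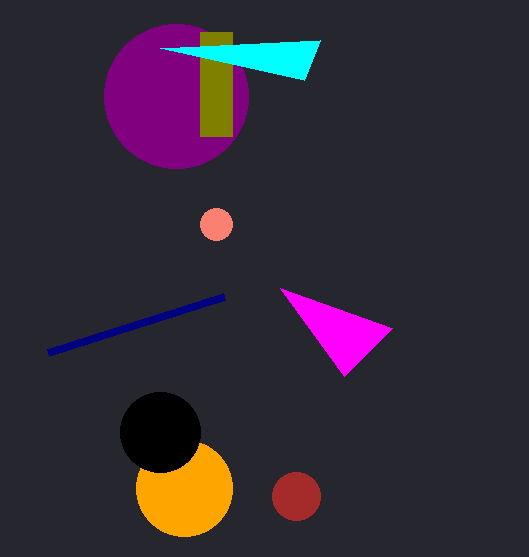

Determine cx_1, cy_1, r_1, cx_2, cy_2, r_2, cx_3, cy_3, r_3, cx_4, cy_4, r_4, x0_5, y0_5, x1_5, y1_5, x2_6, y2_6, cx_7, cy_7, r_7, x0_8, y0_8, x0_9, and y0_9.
cx_1 = 176, cy_1 = 96, r_1 = 72, cx_2 = 216, cy_2 = 224, r_2 = 16, cx_3 = 184, cy_3 = 488, r_3 = 48, cx_4 = 296, cy_4 = 496, r_4 = 24, x0_5 = 200, y0_5 = 32, x1_5 = 232, y1_5 = 136, x2_6 = 320, y2_6 = 40, cx_7 = 160, cy_7 = 432, r_7 = 40, x0_8 = 48, y0_8 = 352, x0_9 = 280, y0_9 = 288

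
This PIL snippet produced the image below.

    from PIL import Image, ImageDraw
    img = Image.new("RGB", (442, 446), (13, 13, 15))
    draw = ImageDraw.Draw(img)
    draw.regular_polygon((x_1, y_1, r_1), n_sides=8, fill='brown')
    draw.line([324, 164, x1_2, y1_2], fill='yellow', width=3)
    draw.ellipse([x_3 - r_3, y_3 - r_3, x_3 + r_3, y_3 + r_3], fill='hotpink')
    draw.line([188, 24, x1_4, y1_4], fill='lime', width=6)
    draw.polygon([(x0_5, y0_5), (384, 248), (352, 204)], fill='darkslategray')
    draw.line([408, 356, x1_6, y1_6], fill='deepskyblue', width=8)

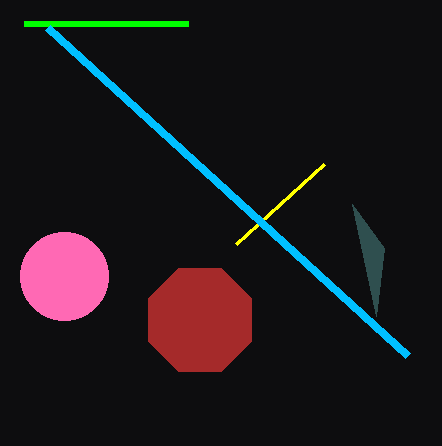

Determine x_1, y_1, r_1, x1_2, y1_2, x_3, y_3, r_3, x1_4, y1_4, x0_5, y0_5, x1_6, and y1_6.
x_1 = 200; y_1 = 320; r_1 = 56; x1_2 = 236; y1_2 = 244; x_3 = 64; y_3 = 276; r_3 = 44; x1_4 = 24; y1_4 = 24; x0_5 = 376; y0_5 = 316; x1_6 = 48; y1_6 = 28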